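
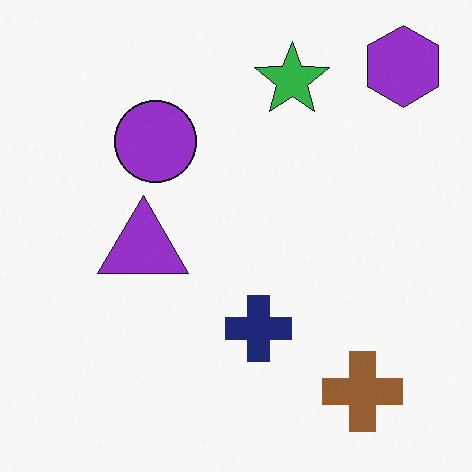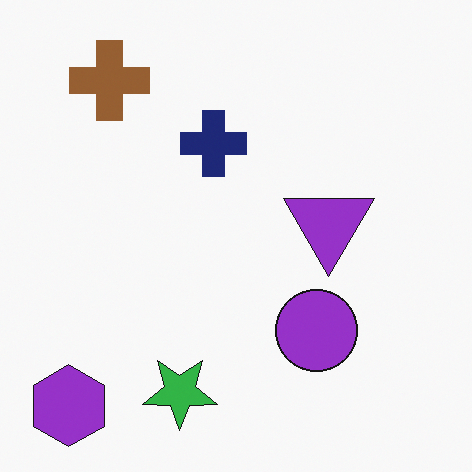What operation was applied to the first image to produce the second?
The image was rotated 180°.

The purple hexagon sits in the top-right of the first image and the bottom-left of the second — consistent with a whole-image 180° rotation.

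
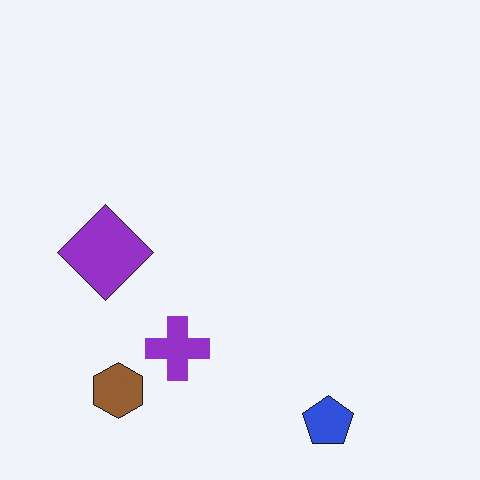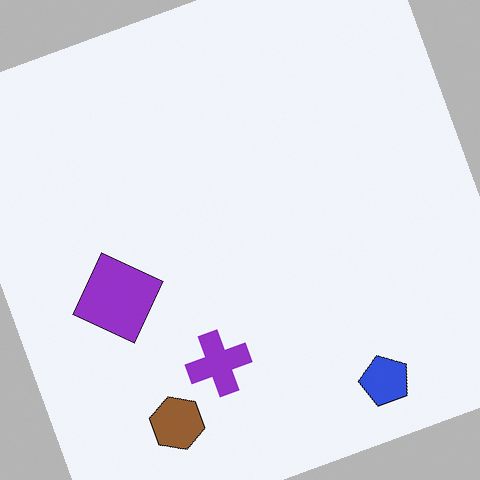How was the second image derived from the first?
Rotated counter-clockwise by a clearly visible amount.

Every shape is tilted by the same angle and the image corners show triangular fill wedges — a whole-image rotation by a non-right angle.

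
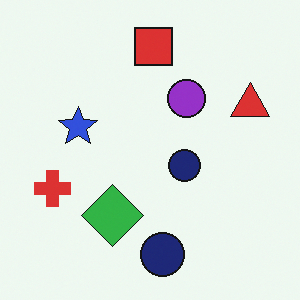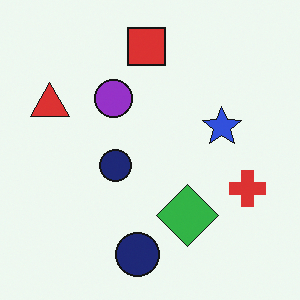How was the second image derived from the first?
The second image is the first flipped horizontally (left ↔ right).

The red triangle is in the right of the first image and the left of the second — shapes on opposite sides of the vertical midline have swapped in a mirror flip.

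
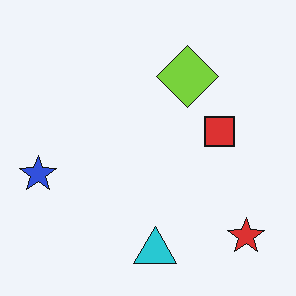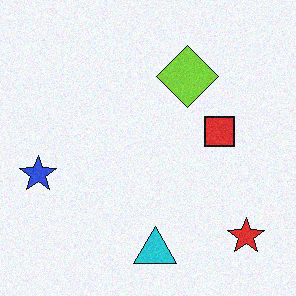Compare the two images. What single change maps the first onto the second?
The transformation is: degraded with subtle gaussian noise.

Random speckle covers the whole image, including the flat background.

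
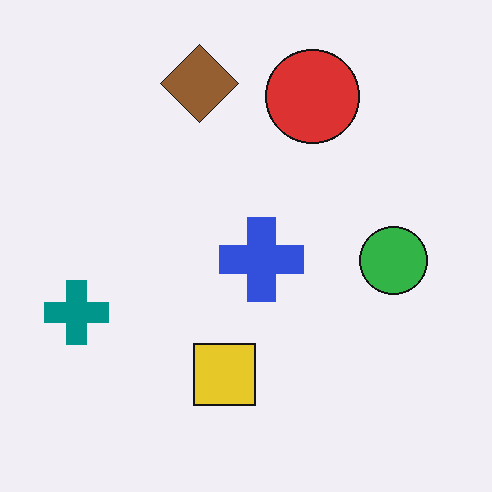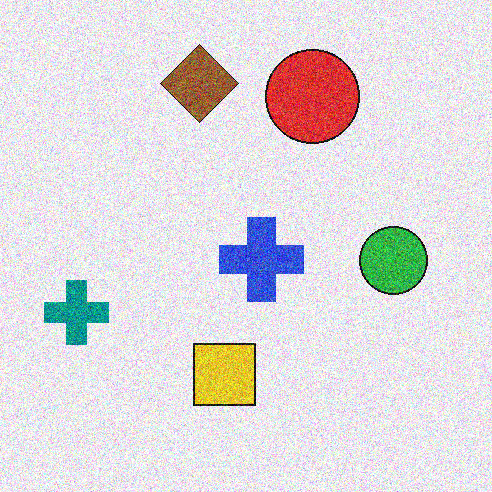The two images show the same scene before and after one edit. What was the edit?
It was degraded with heavy additive noise.

Random speckle covers the whole image, including the flat background.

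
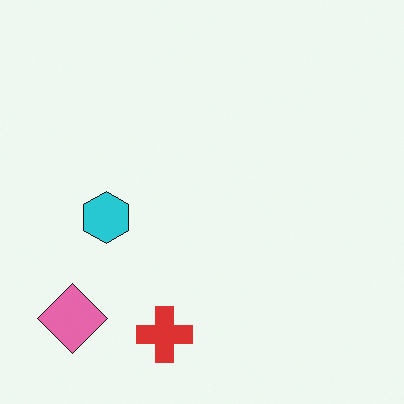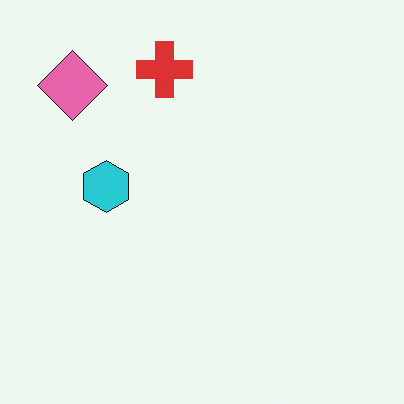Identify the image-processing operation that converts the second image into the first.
It was flipped vertically (top ↔ bottom).

The red cross is in the top of the second image and the bottom of the first — shapes on opposite sides of the horizontal midline have swapped in a mirror flip.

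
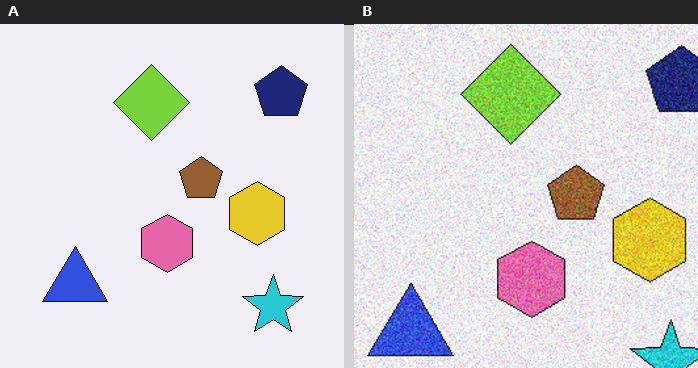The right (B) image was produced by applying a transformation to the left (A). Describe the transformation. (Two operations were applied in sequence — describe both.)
The right (B) image is the left (A) degraded with moderate additive noise, then cropped slightly and scaled back up.

Random speckle covers the whole image, including the flat background. The visible shapes are larger and the field of view is narrower; shapes near the original edges may be partly or wholly outside the frame — a crop-and-rescale.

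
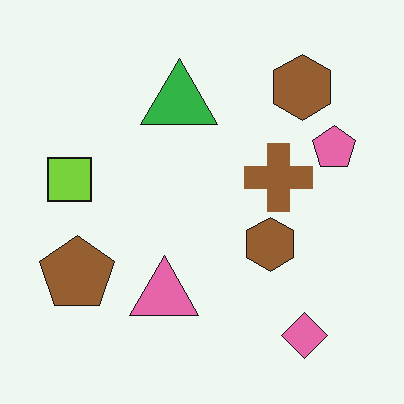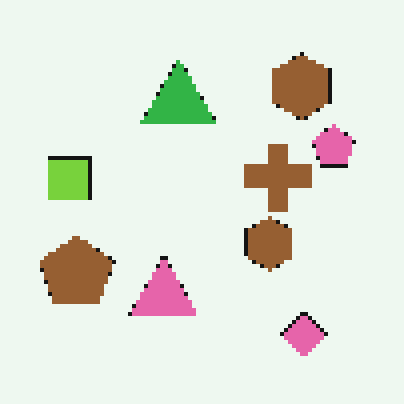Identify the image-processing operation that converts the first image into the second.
Lightly pixelated (a mild mosaic effect).

Shapes are reduced to large square blocks; fine edges and outlines are lost — a downscale-then-upscale (mosaic) effect.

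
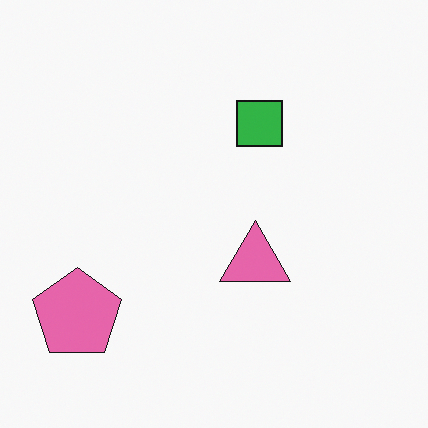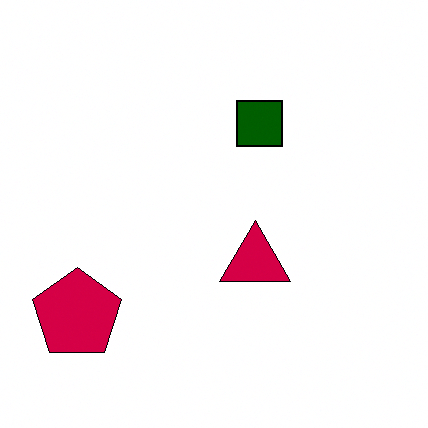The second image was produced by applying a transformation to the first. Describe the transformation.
This is the original image given much higher contrast.

Tones are pushed away from mid-grey across the whole image — a global contrast change.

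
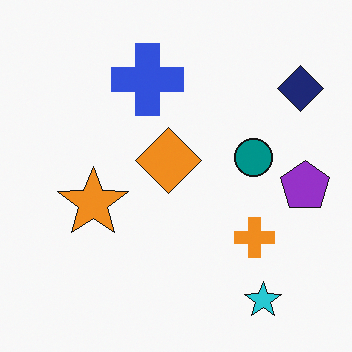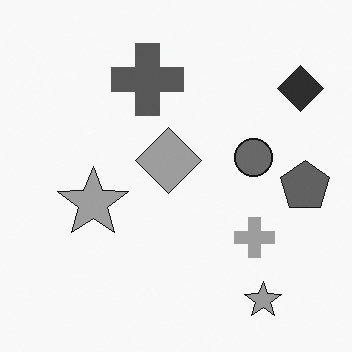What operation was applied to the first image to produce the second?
The second image is the first converted to grayscale.

All color is removed — every shape is now a shade of grey.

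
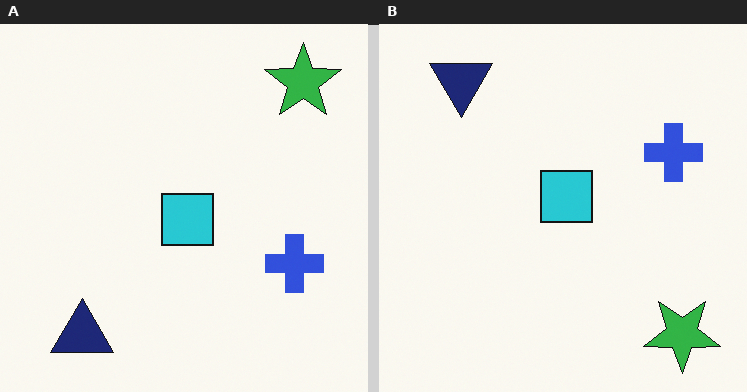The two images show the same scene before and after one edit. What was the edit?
The image was flipped vertically (top ↔ bottom).

The navy triangle is in the bottom-left of the left (A) image and the top-left of the right (B) — shapes on opposite sides of the horizontal midline have swapped in a mirror flip.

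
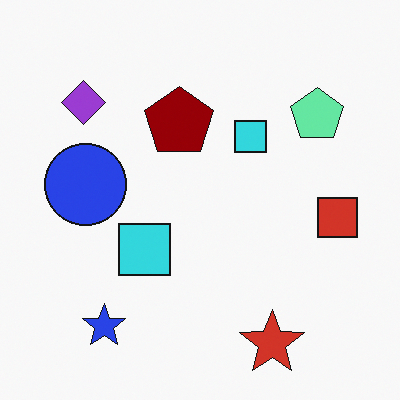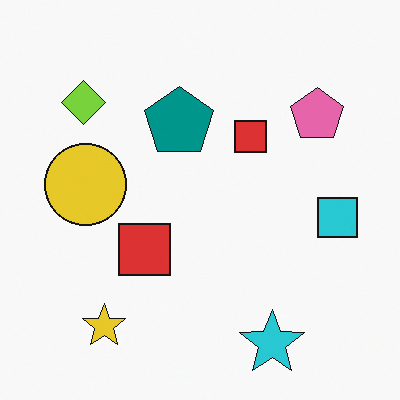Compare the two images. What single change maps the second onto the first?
It was hue-shifted through roughly half the color wheel.

Every shape's color has rotated by the same amount around the hue wheel — a uniform hue shift.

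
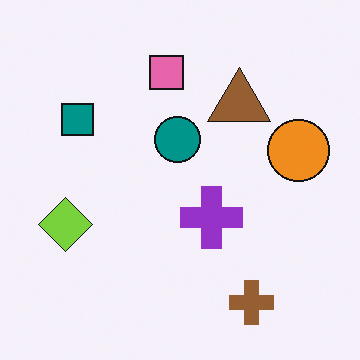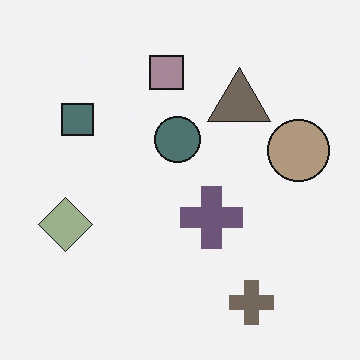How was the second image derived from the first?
It was heavily desaturated.

All colors are more muted and greyish — a global saturation change.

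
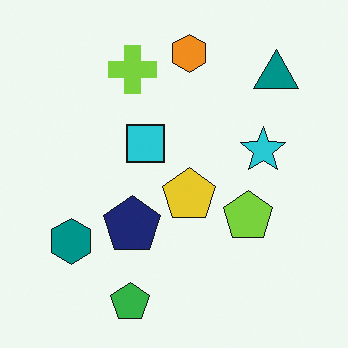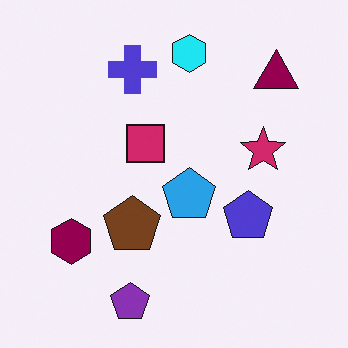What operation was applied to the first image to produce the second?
Hue-shifted noticeably.

Every shape's color has rotated by the same amount around the hue wheel — a uniform hue shift.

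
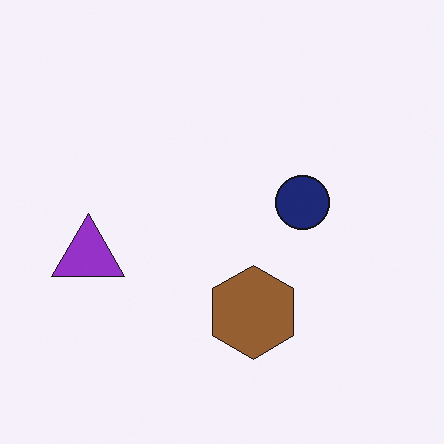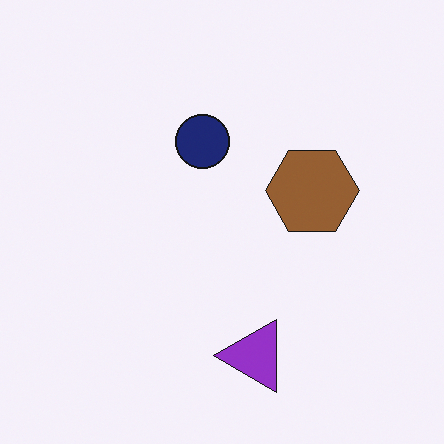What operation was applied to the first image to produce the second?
Rotated 90° counter-clockwise.

The purple triangle sits in the left of the first image and the bottom of the second — consistent with a whole-image 90° counter-clockwise rotation.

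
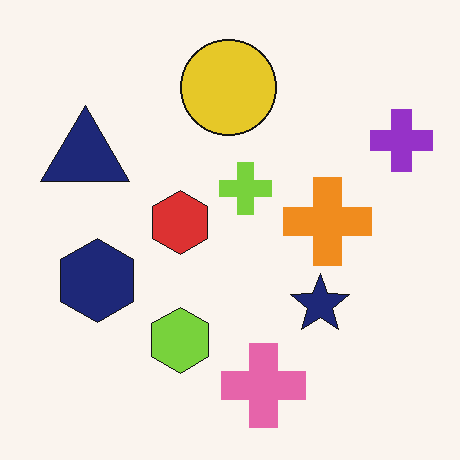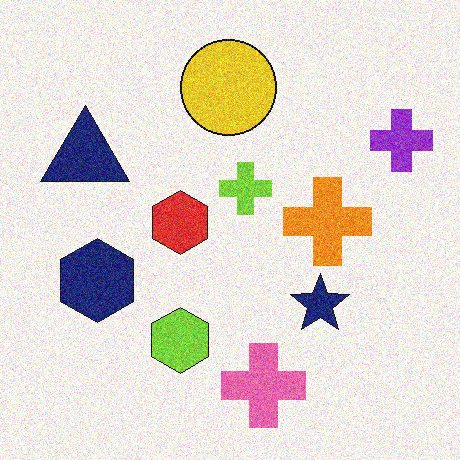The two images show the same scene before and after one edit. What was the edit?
It was degraded with moderate additive noise.

Random speckle covers the whole image, including the flat background.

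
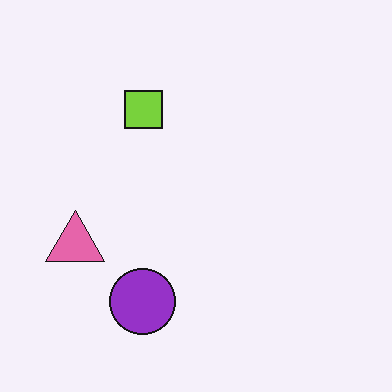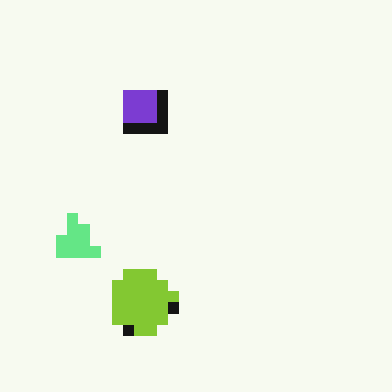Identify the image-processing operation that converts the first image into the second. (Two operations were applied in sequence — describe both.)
The second image is the first heavily pixelated into large blocks, then hue-shifted by a large amount.

Shapes are reduced to large square blocks; fine edges and outlines are lost — a downscale-then-upscale (mosaic) effect. Every shape's color has rotated by the same amount around the hue wheel — a uniform hue shift.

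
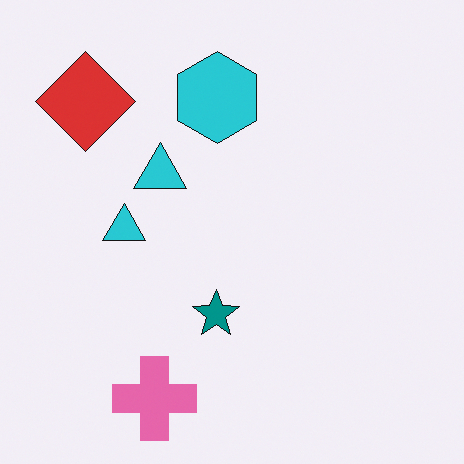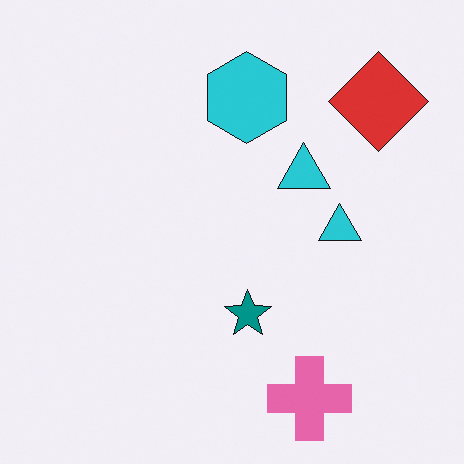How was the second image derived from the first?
Flipped horizontally (left ↔ right).

The red diamond is in the top-left of the first image and the top-right of the second — shapes on opposite sides of the vertical midline have swapped in a mirror flip.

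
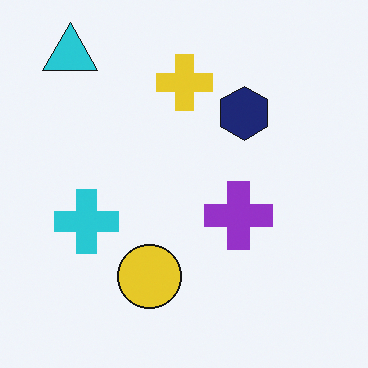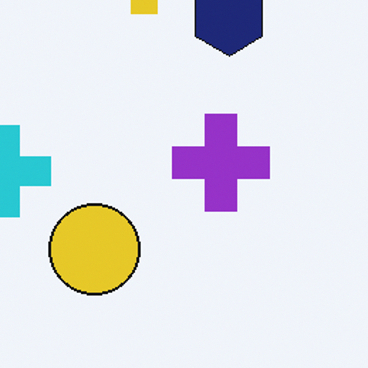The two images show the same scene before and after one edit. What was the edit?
The transformation is: cropped slightly and scaled back up.

The visible shapes are larger and the field of view is narrower; shapes near the original edges may be partly or wholly outside the frame — a crop-and-rescale.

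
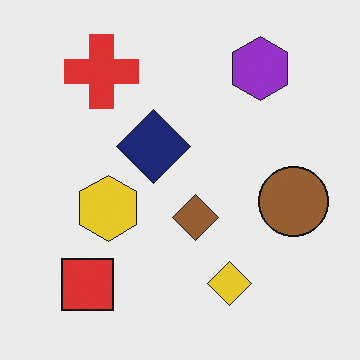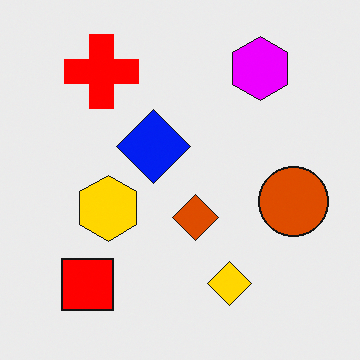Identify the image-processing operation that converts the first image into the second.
It was made much more vivid (saturation change).

All colors are more vivid — a global saturation change.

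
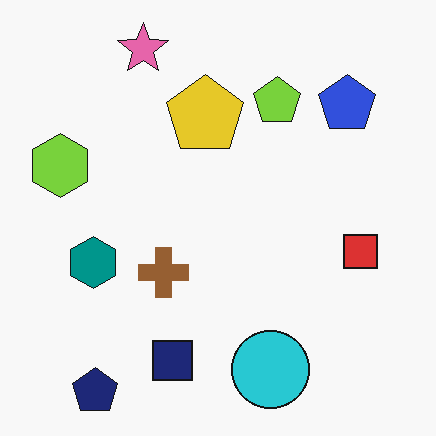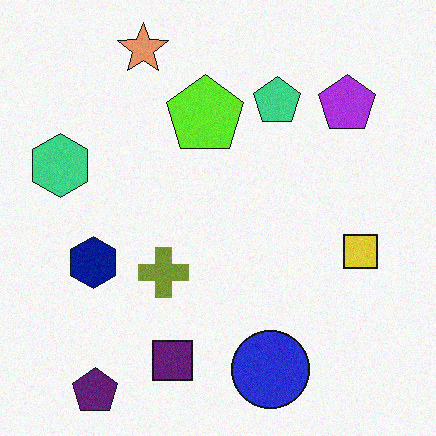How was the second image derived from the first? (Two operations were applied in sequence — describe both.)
The image was hue-shifted by a small amount, then degraded with a light layer of grain.

Every shape's color has rotated by the same amount around the hue wheel — a uniform hue shift. Random speckle covers the whole image, including the flat background.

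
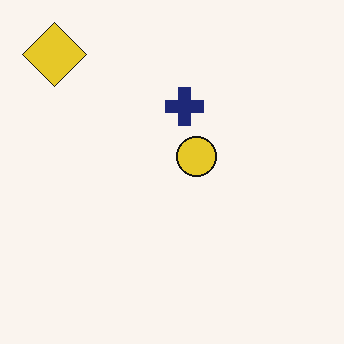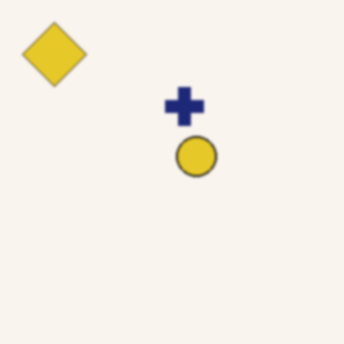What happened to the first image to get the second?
Slightly softened.

Shape edges and outlines are uniformly softened across the whole image.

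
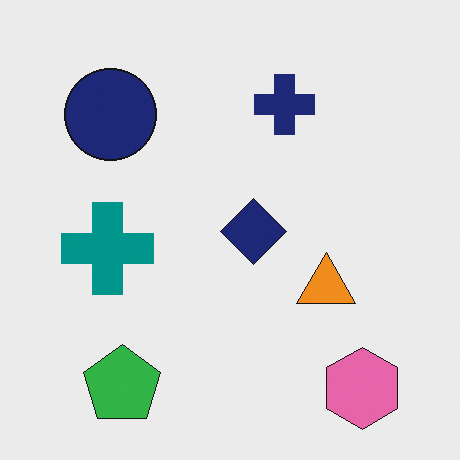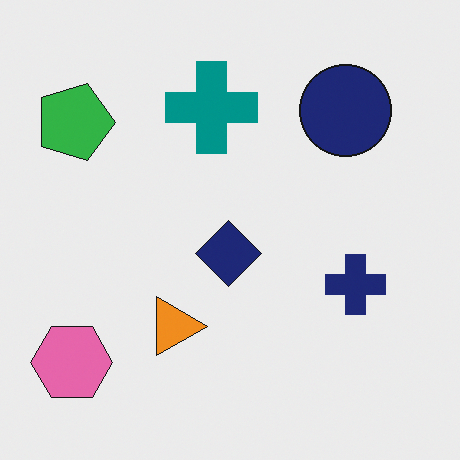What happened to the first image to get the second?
The second image is the first rotated 90° clockwise.

The pink hexagon sits in the bottom-right of the first image and the bottom-left of the second — consistent with a whole-image 90° clockwise rotation.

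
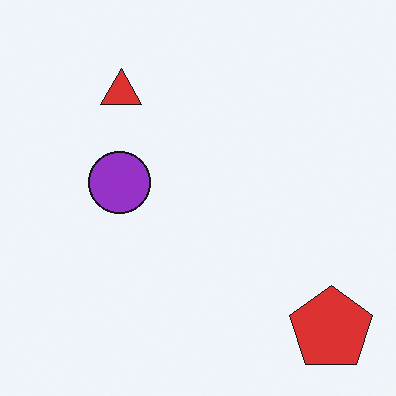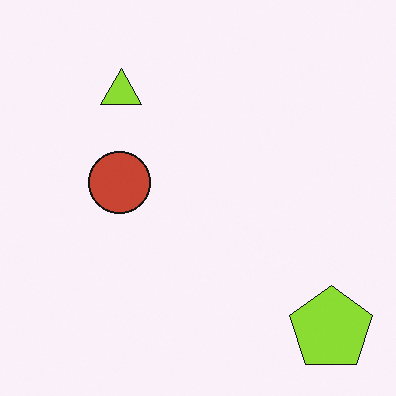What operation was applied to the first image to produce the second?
The second image is the first hue-shifted through roughly a third of the color wheel.

Every shape's color has rotated by the same amount around the hue wheel — a uniform hue shift.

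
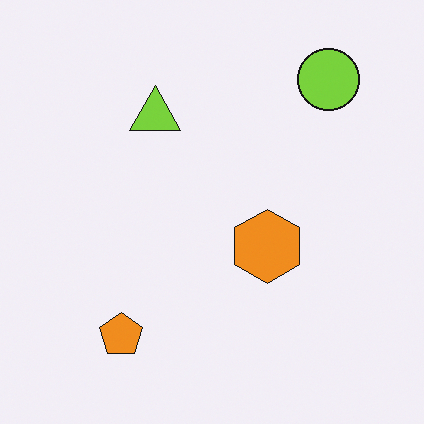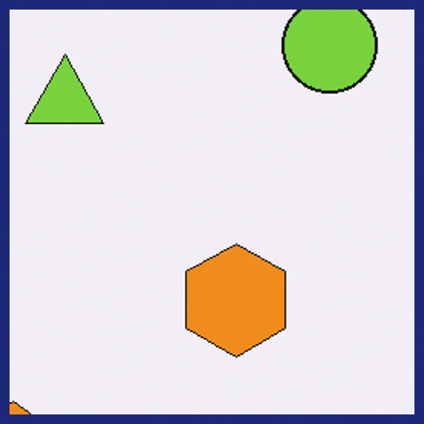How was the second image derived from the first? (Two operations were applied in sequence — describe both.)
Cropped slightly and scaled back up, then framed with a navy border.

The visible shapes are larger and the field of view is narrower; shapes near the original edges may be partly or wholly outside the frame — a crop-and-rescale. A solid navy frame runs around the edge of the second image, with the content slightly shrunk inside it.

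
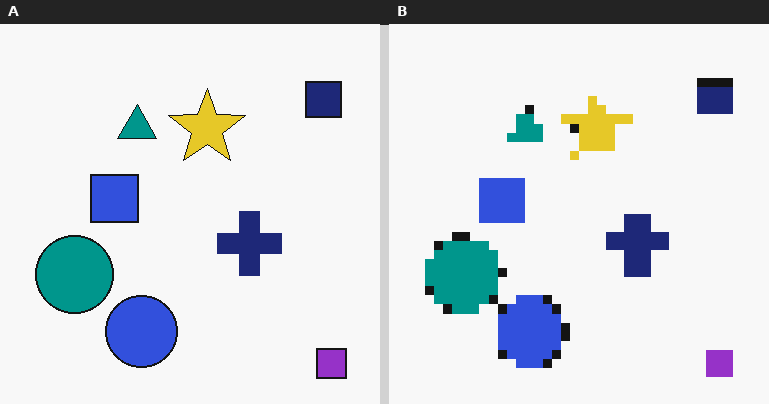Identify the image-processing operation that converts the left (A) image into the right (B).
It was coarsely pixelated.

Shapes are reduced to large square blocks; fine edges and outlines are lost — a downscale-then-upscale (mosaic) effect.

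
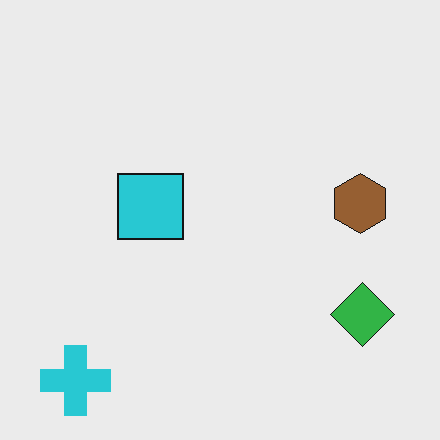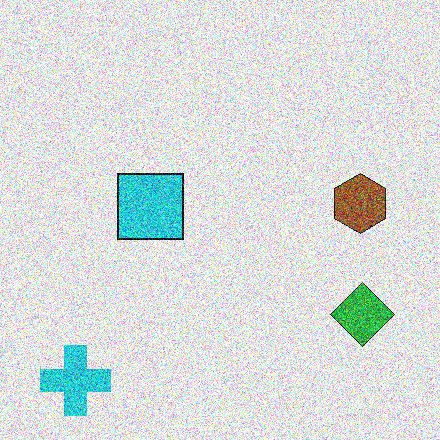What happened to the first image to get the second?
The transformation is: degraded with heavy additive noise.

Random speckle covers the whole image, including the flat background.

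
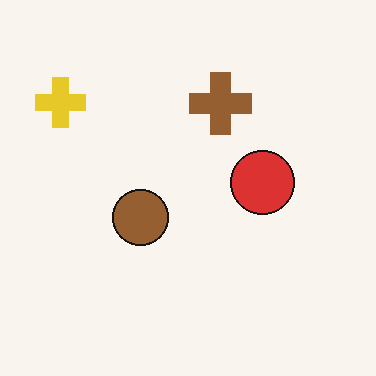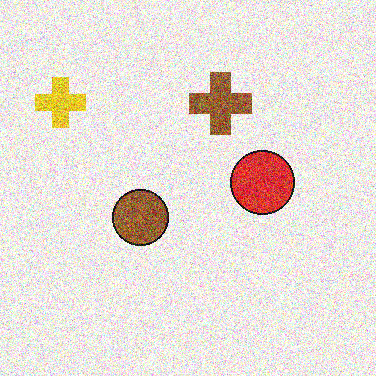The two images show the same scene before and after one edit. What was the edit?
It was degraded with strong gaussian noise.

Random speckle covers the whole image, including the flat background.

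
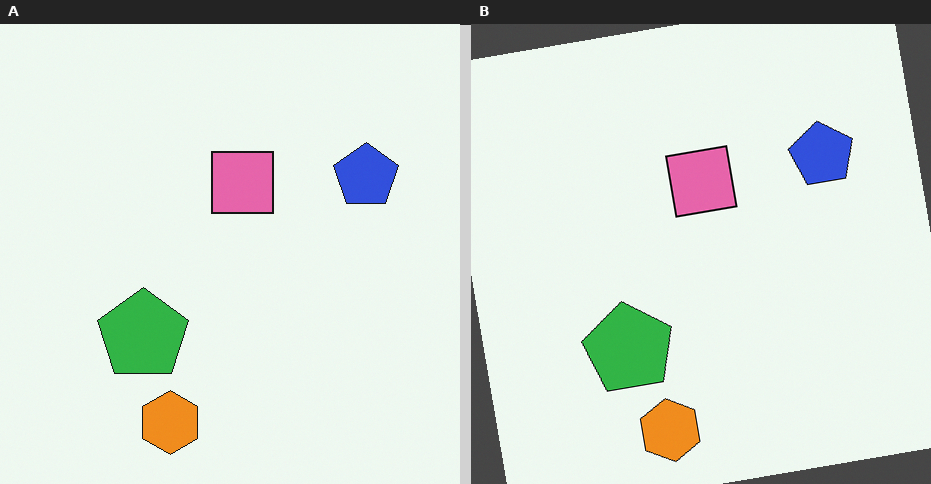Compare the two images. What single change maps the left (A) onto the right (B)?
The transformation is: rotated counter-clockwise by a few degrees.

Every shape is tilted by the same angle and the image corners show triangular fill wedges — a whole-image rotation by a non-right angle.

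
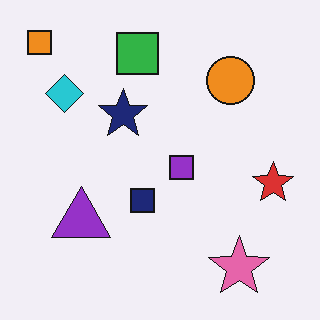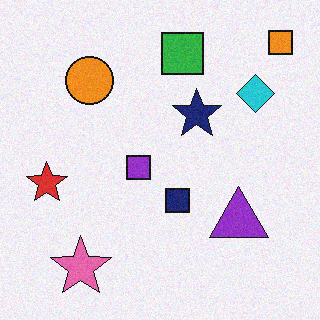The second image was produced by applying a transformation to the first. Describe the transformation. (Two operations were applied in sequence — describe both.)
The transformation is: flipped horizontally (left ↔ right), then degraded with subtle gaussian noise.

The orange square is in the top-left of the first image and the top-right of the second — shapes on opposite sides of the vertical midline have swapped in a mirror flip. Random speckle covers the whole image, including the flat background.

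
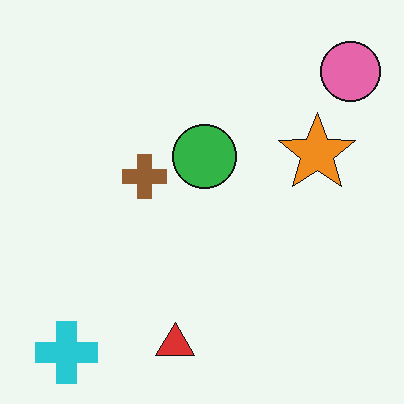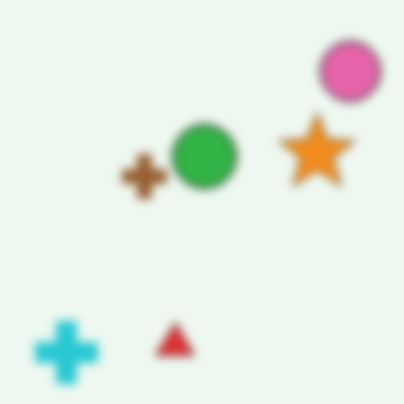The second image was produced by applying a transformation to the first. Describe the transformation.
This is the original image noticeably gaussian-blurred.

Shape edges and outlines are uniformly softened across the whole image.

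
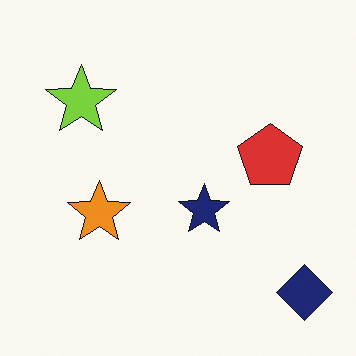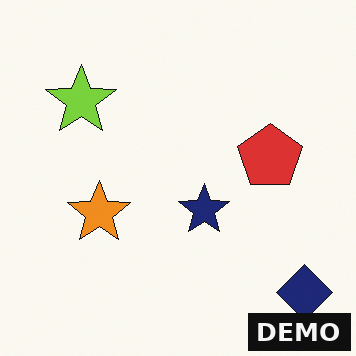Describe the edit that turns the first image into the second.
The image was watermarked with the text "DEMO" in the lower-right corner.

A dark label reading "DEMO" appears in the lower-right corner.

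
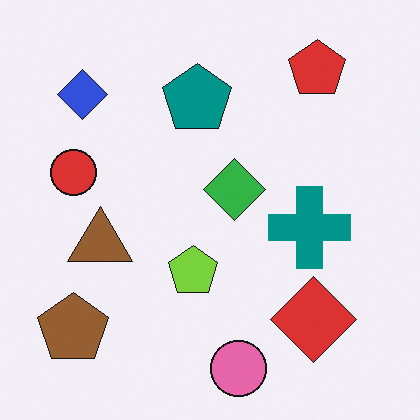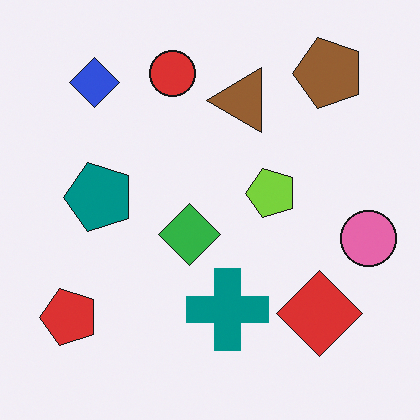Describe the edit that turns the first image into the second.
The transformation is: transposed (reflected across the top-left ↔ bottom-right diagonal).

Shapes have swapped their row and column positions — what was in the top-right is now in the bottom-left — a diagonal reflection.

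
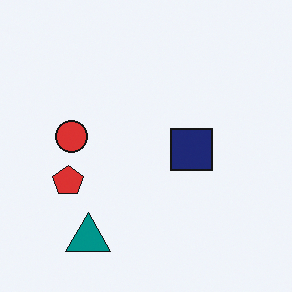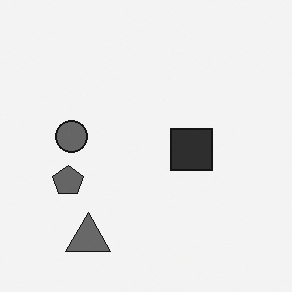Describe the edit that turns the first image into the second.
This is the original image converted to grayscale.

All color is removed — every shape is now a shade of grey.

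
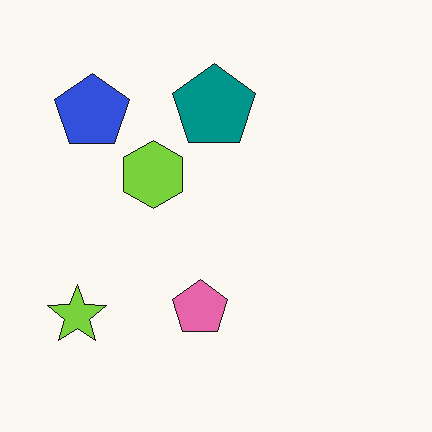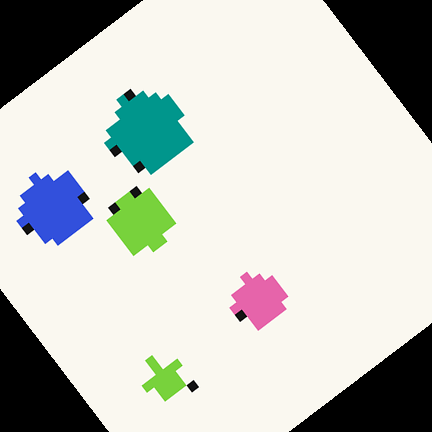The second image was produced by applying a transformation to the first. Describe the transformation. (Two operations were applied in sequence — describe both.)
The transformation is: coarsely pixelated, then rotated counter-clockwise by a large amount — several tens of degrees.

Shapes are reduced to large square blocks; fine edges and outlines are lost — a downscale-then-upscale (mosaic) effect. Every shape is tilted by the same angle and the image corners show triangular fill wedges — a whole-image rotation by a non-right angle.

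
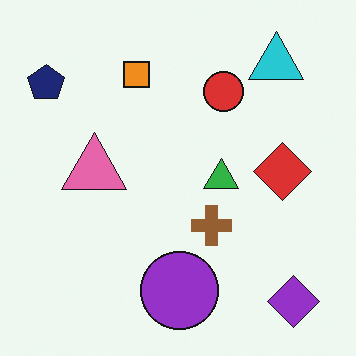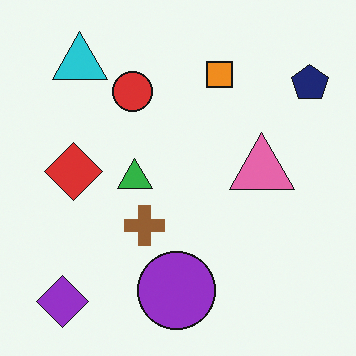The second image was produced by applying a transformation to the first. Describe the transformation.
The transformation is: flipped horizontally (left ↔ right).

The navy pentagon is in the top-left of the first image and the top-right of the second — shapes on opposite sides of the vertical midline have swapped in a mirror flip.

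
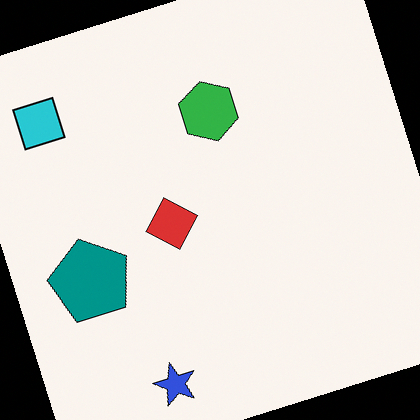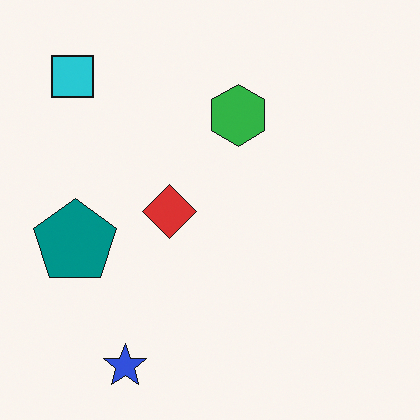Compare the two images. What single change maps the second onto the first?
The first image is the second rotated counter-clockwise by a clearly visible amount.

Every shape is tilted by the same angle and the image corners show triangular fill wedges — a whole-image rotation by a non-right angle.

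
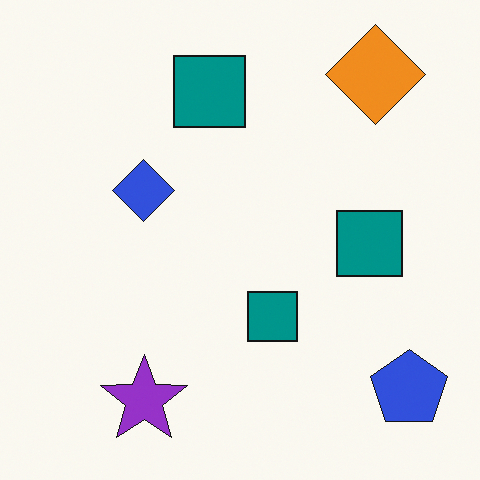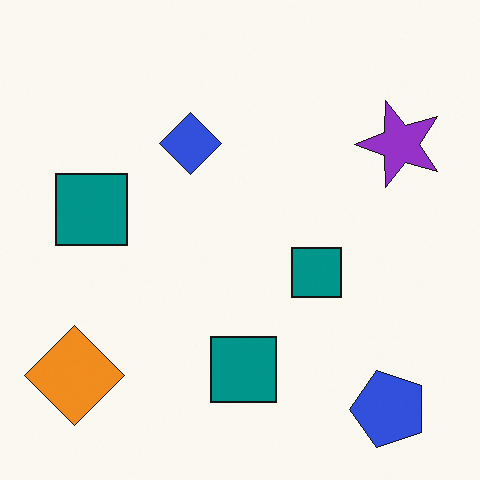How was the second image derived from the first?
Transposed (reflected across the top-left ↔ bottom-right diagonal).

Shapes have swapped their row and column positions — what was in the top-right is now in the bottom-left — a diagonal reflection.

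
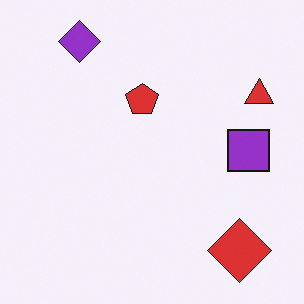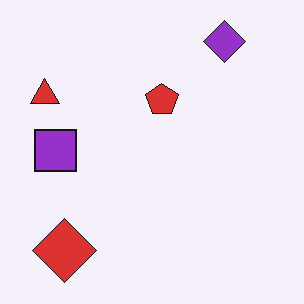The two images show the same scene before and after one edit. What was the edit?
The transformation is: flipped horizontally (left ↔ right).

The red triangle is in the top-right of the first image and the top-left of the second — shapes on opposite sides of the vertical midline have swapped in a mirror flip.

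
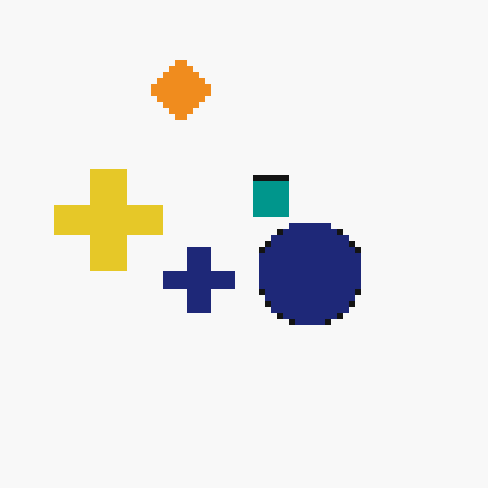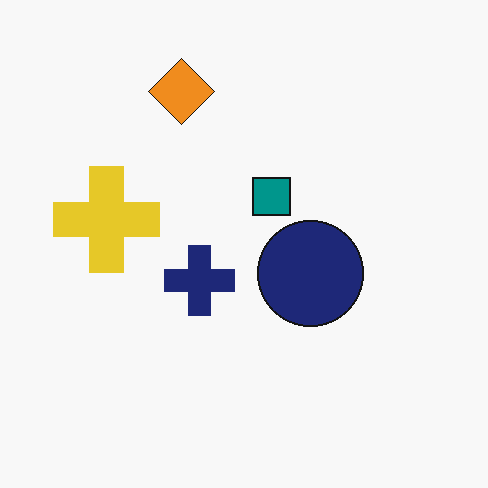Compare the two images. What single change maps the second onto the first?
This is the original image pixelated into visible square blocks.

Shapes are reduced to large square blocks; fine edges and outlines are lost — a downscale-then-upscale (mosaic) effect.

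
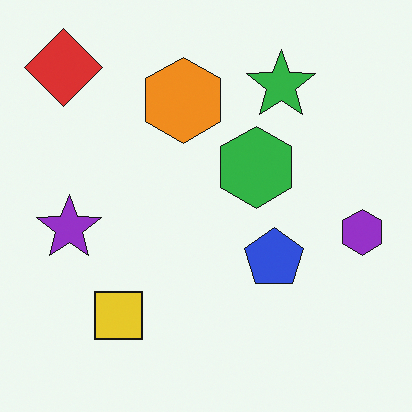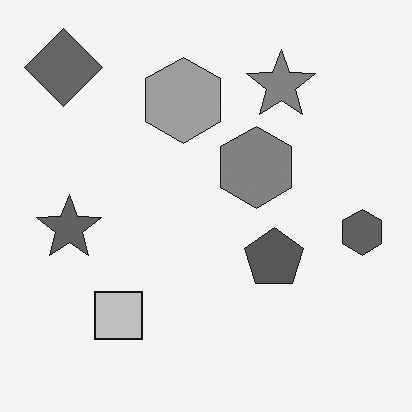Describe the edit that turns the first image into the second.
Converted to grayscale.

All color is removed — every shape is now a shade of grey.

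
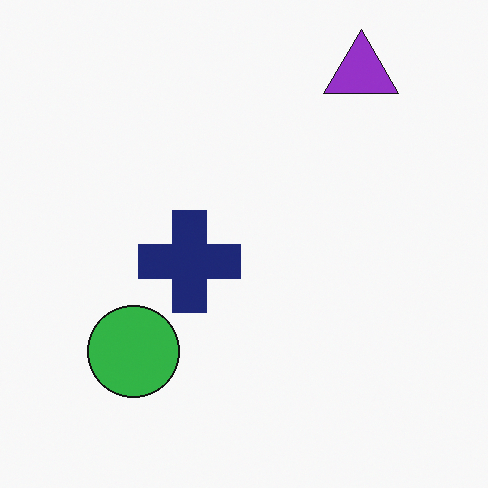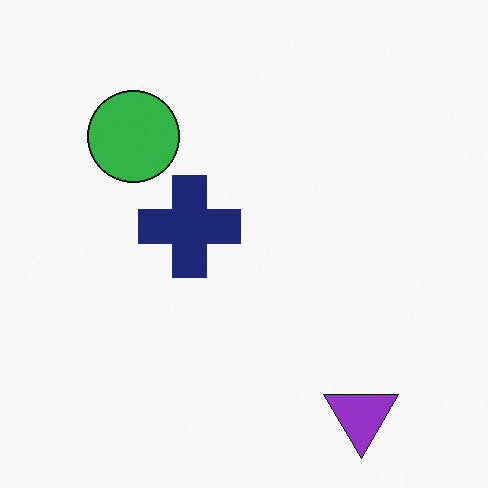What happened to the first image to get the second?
It was flipped vertically (top ↔ bottom).

The purple triangle is in the top-right of the first image and the bottom-right of the second — shapes on opposite sides of the horizontal midline have swapped in a mirror flip.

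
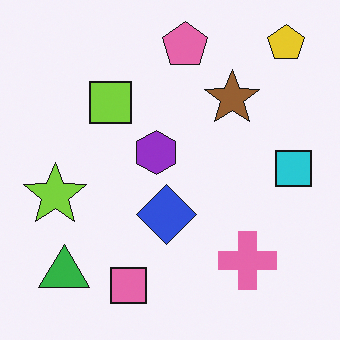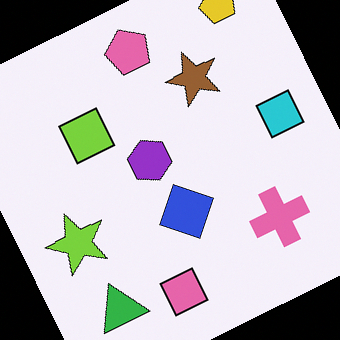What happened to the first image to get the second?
Rotated counter-clockwise by a clearly visible amount.

Every shape is tilted by the same angle and the image corners show triangular fill wedges — a whole-image rotation by a non-right angle.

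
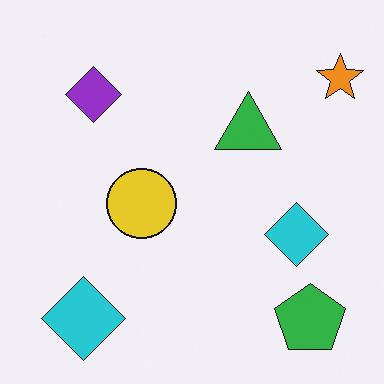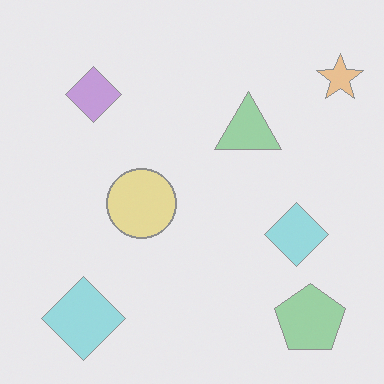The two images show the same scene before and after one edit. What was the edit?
It was given much lower contrast.

Tones are pushed toward mid-grey across the whole image — a global contrast change.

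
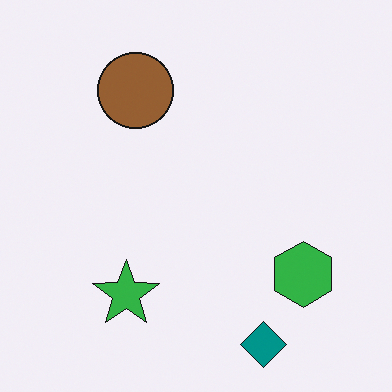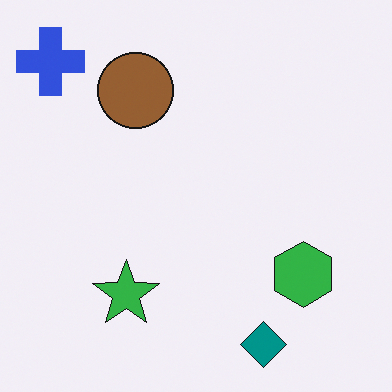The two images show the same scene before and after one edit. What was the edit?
The second image is the first overlaid with an additional blue cross.

A blue cross appears in the second image that is absent from the first.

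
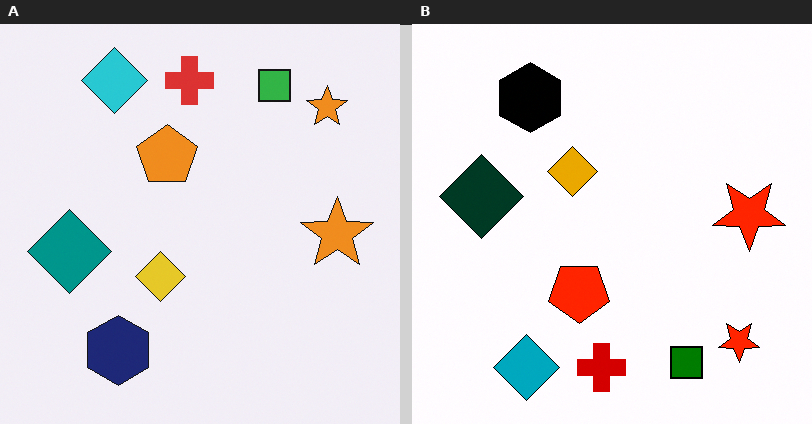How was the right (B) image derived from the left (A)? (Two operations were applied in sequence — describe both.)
Boosted in contrast, then flipped vertically (top ↔ bottom).

Tones are pushed away from mid-grey across the whole image — a global contrast change. The cyan diamond is in the top-left of the left (A) image and the bottom-left of the right (B) — shapes on opposite sides of the horizontal midline have swapped in a mirror flip.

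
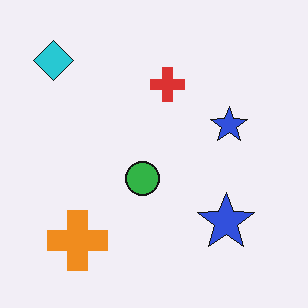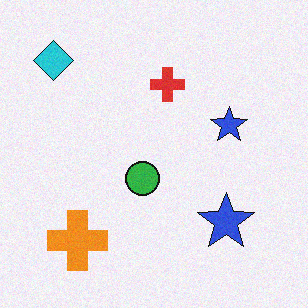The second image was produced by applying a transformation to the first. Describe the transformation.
The transformation is: degraded with a light layer of grain.

Random speckle covers the whole image, including the flat background.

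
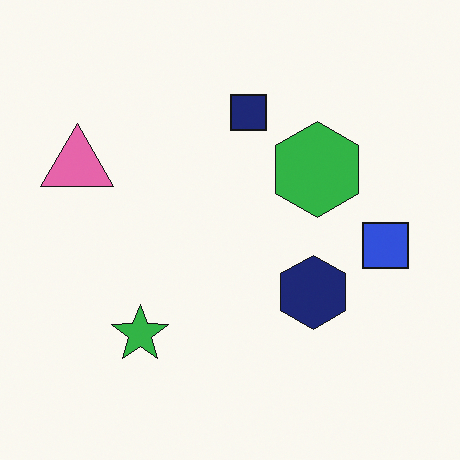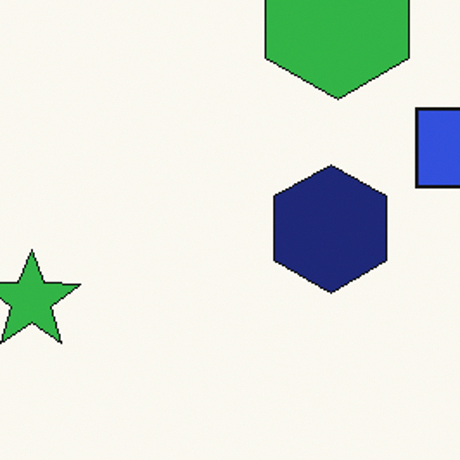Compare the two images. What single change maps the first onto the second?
The second image is the first cropped tightly and scaled back up.

The visible shapes are larger and the field of view is narrower; shapes near the original edges may be partly or wholly outside the frame — a crop-and-rescale.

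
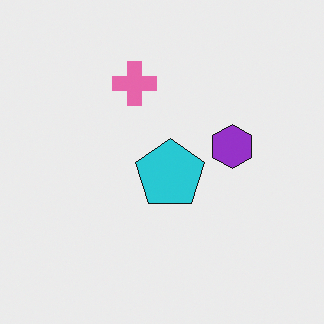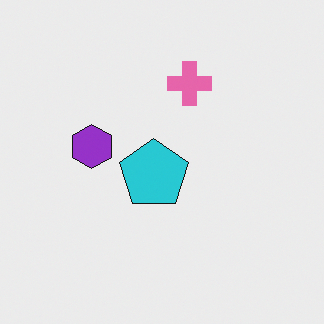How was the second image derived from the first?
The second image is the first flipped horizontally (left ↔ right).

The purple hexagon is in the right of the first image and the left of the second — shapes on opposite sides of the vertical midline have swapped in a mirror flip.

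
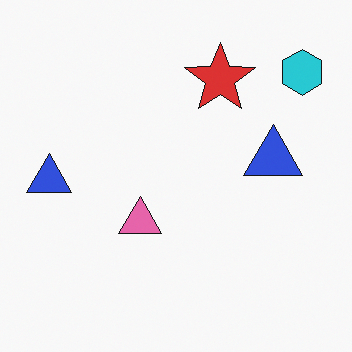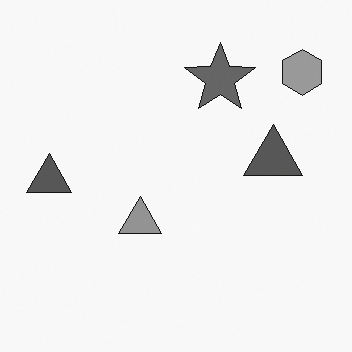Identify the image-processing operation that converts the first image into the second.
It was converted to grayscale.

All color is removed — every shape is now a shade of grey.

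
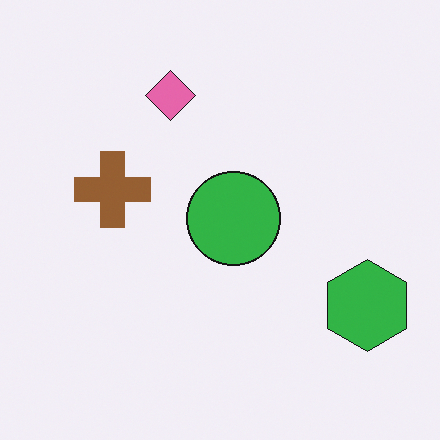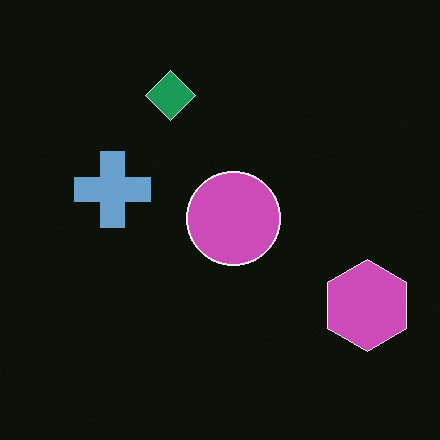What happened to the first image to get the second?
It was color-inverted (negative).

The light background has become dark and every shape's color is its complement — a photographic negative.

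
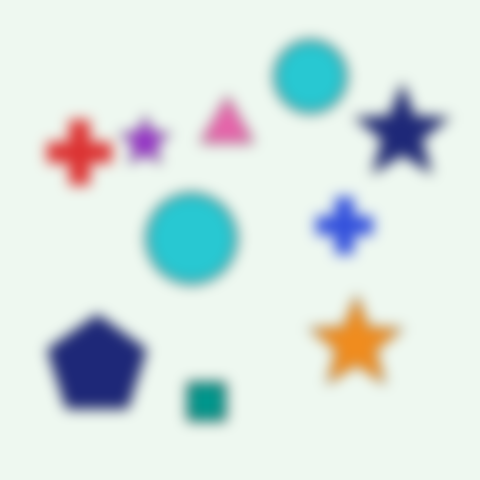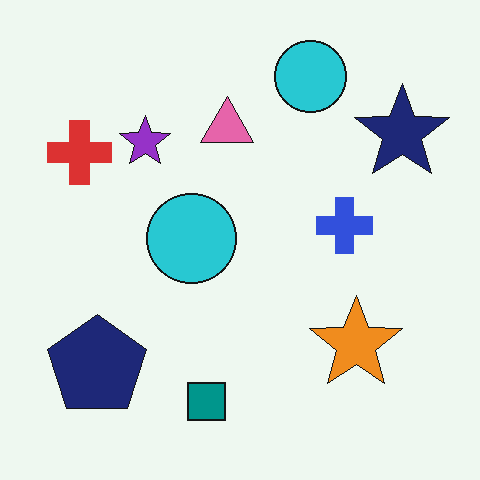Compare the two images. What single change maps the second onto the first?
It was heavily blurred.

Shape edges and outlines are uniformly softened across the whole image.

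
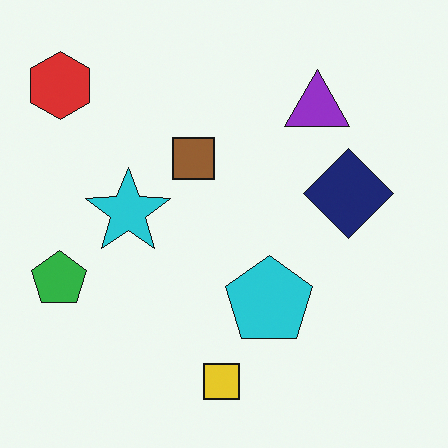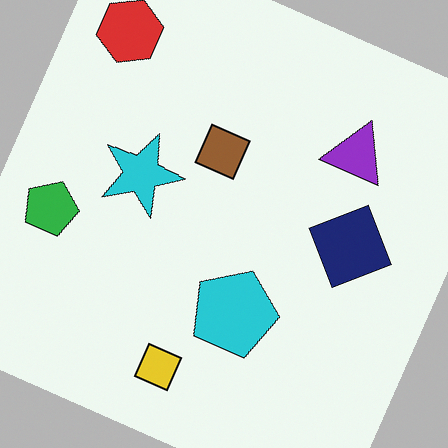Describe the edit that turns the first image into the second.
The transformation is: rotated clockwise by a moderate amount.

Every shape is tilted by the same angle and the image corners show triangular fill wedges — a whole-image rotation by a non-right angle.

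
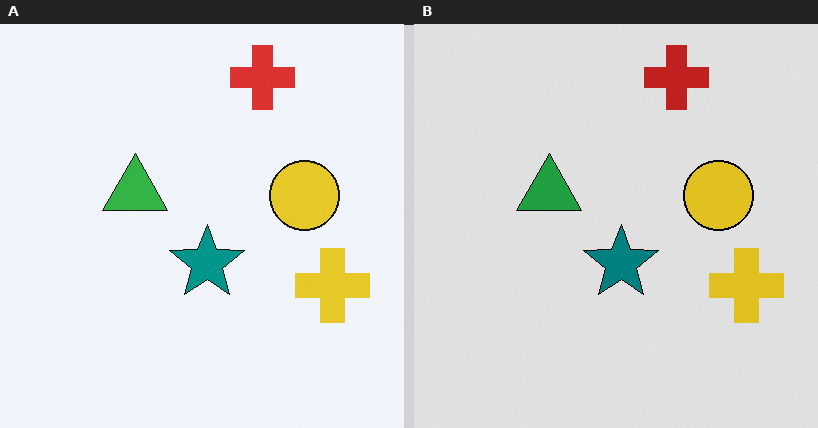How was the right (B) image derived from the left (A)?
It was moderately posterized.

Each flat color has snapped to a coarser quantized level — most visibly, the near-white background has dropped to a flat grey.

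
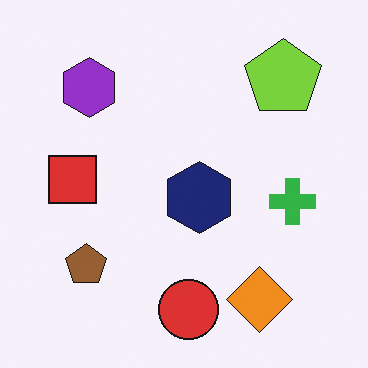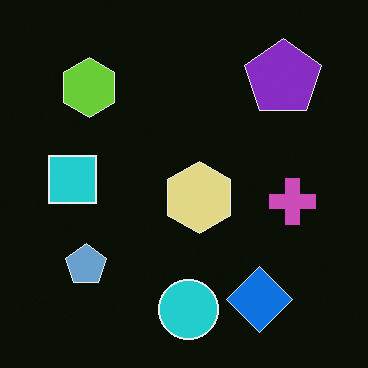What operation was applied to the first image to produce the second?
It was color-inverted (negative).

The light background has become dark and every shape's color is its complement — a photographic negative.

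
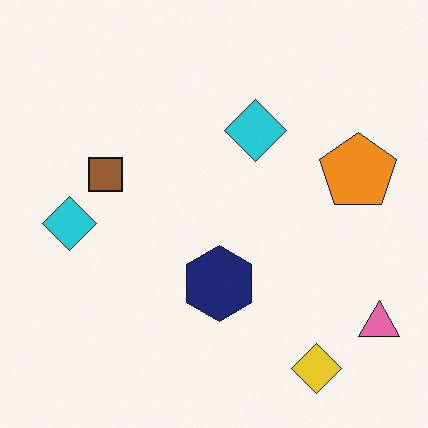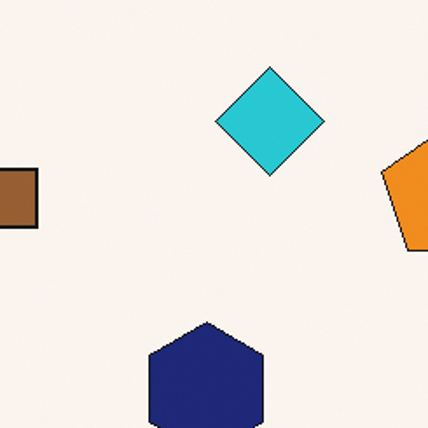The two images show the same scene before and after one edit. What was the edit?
The transformation is: cropped tightly and scaled back up.

The visible shapes are larger and the field of view is narrower; shapes near the original edges may be partly or wholly outside the frame — a crop-and-rescale.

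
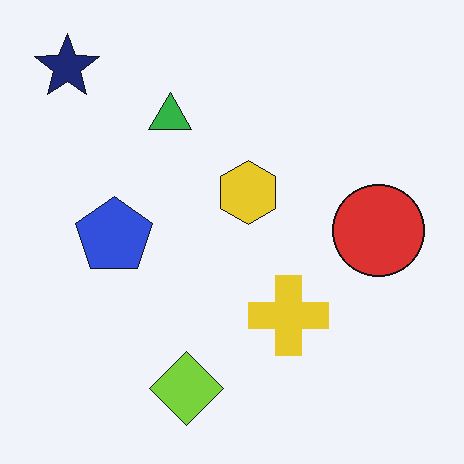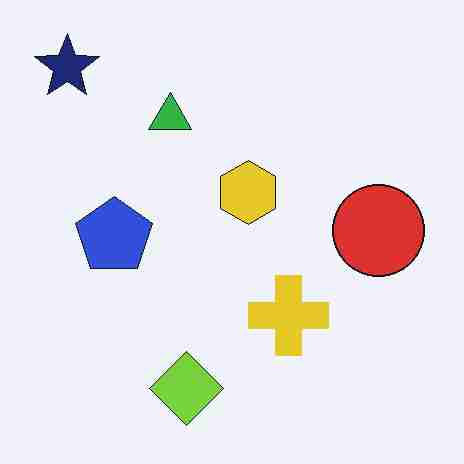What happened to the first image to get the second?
The second image is the first heavily JPEG-compressed with obvious blocking artifacts.

Blocky 8×8 compression artifacts appear around shape edges and the flat background shows ringing — characteristic JPEG degradation.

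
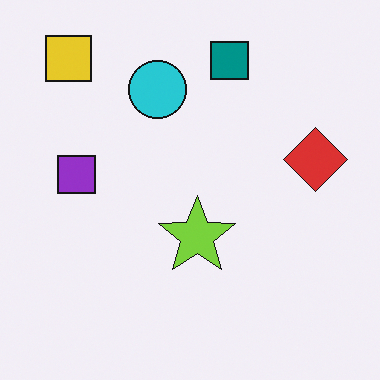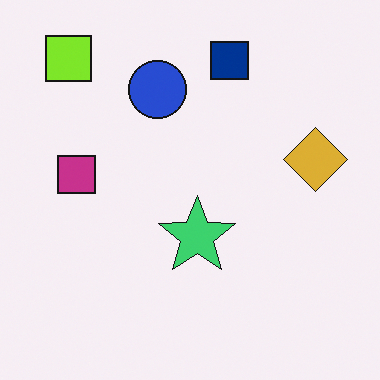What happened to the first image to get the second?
It was hue-shifted by a small amount.

Every shape's color has rotated by the same amount around the hue wheel — a uniform hue shift.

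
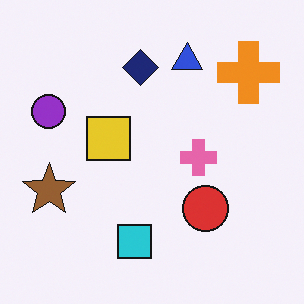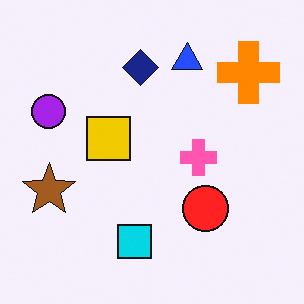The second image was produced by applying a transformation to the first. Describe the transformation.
Slightly oversaturated.

All colors are more vivid — a global saturation change.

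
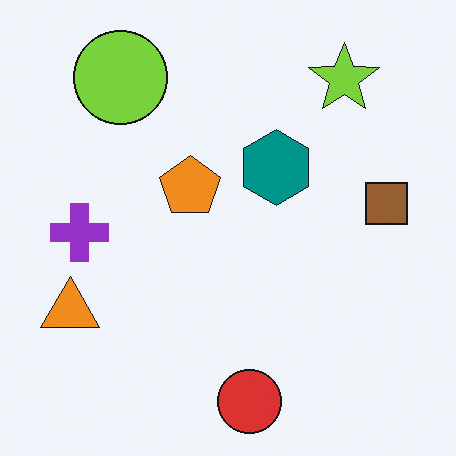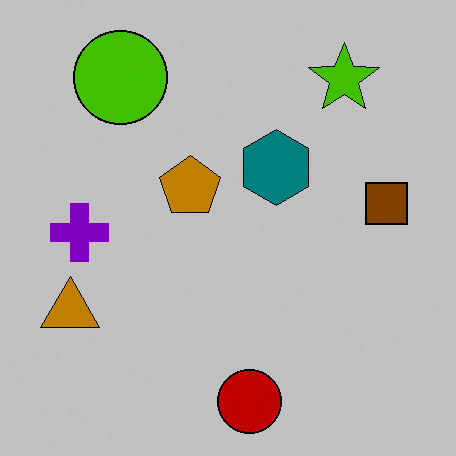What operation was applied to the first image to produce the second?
This is the original image heavily posterized to just a handful of flat colors.

Each flat color has snapped to a coarser quantized level — most visibly, the near-white background has dropped to a flat grey.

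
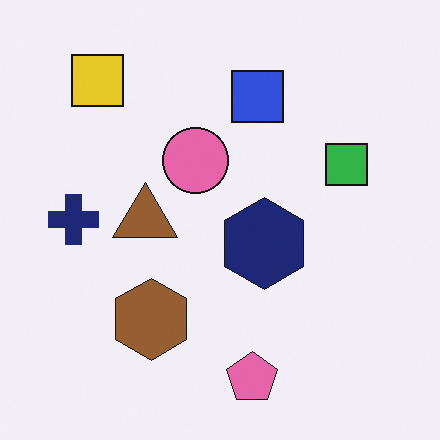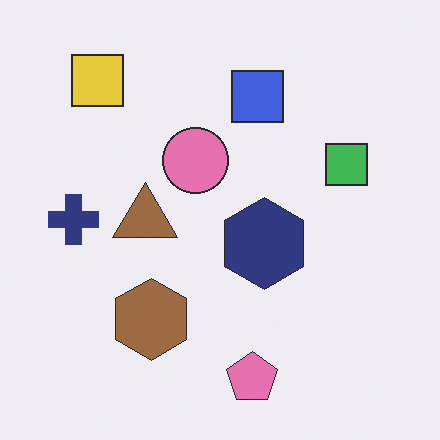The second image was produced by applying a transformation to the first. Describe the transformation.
The transformation is: given slightly reduced contrast.

Tones are pushed toward mid-grey across the whole image — a global contrast change.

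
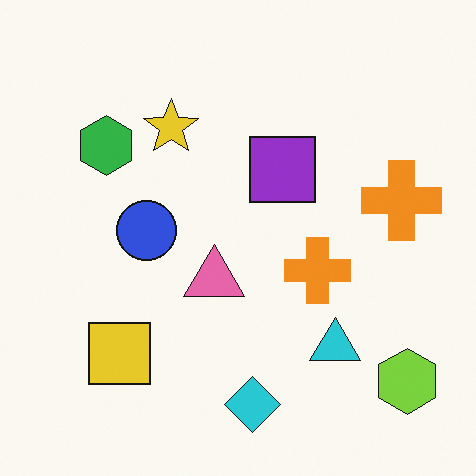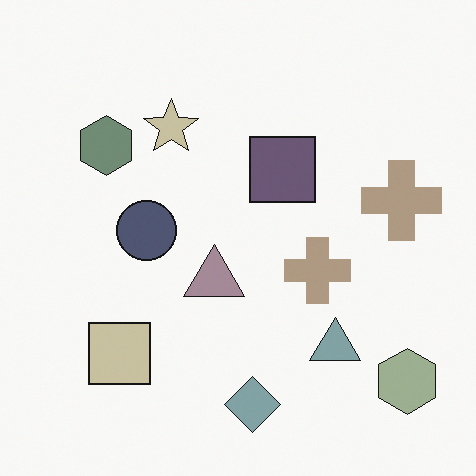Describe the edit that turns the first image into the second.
The transformation is: made much more muted (saturation change).

All colors are more muted and greyish — a global saturation change.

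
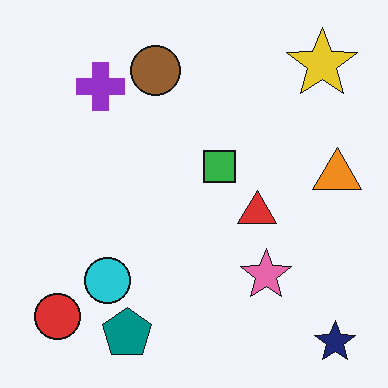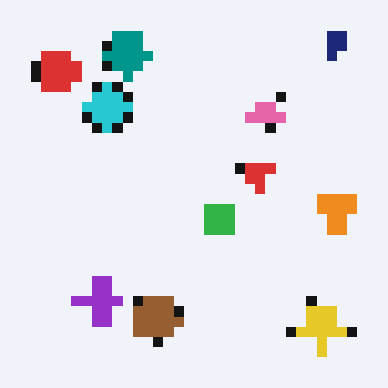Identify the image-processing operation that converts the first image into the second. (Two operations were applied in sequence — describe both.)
It was coarsely pixelated, then flipped vertically (top ↔ bottom).

Shapes are reduced to large square blocks; fine edges and outlines are lost — a downscale-then-upscale (mosaic) effect. The navy star is in the bottom-right of the first image and the top-right of the second — shapes on opposite sides of the horizontal midline have swapped in a mirror flip.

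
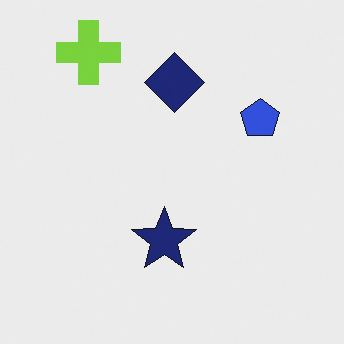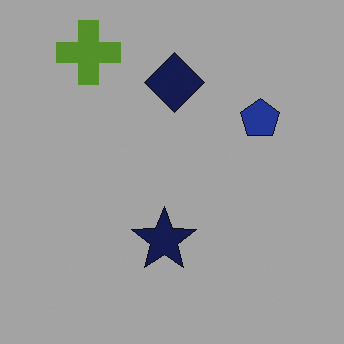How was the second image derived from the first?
It was darkened a lot.

Every pixel — background and shapes alike — is uniformly darkened.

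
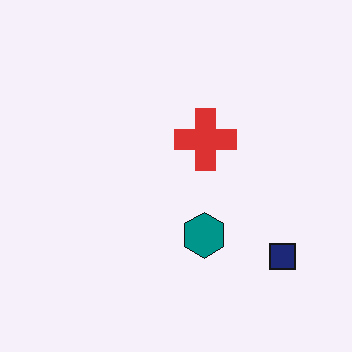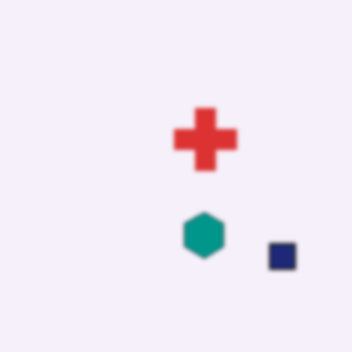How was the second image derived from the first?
The image was given a subtle gaussian blur.

Shape edges and outlines are uniformly softened across the whole image.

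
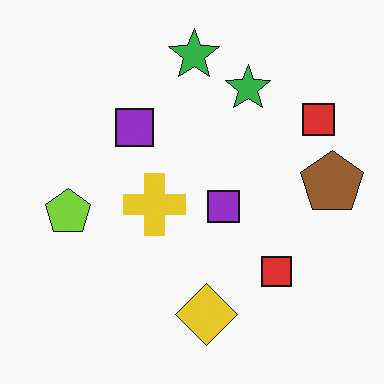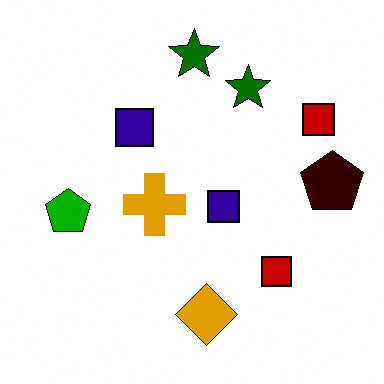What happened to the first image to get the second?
This is the original image boosted in contrast.

Tones are pushed away from mid-grey across the whole image — a global contrast change.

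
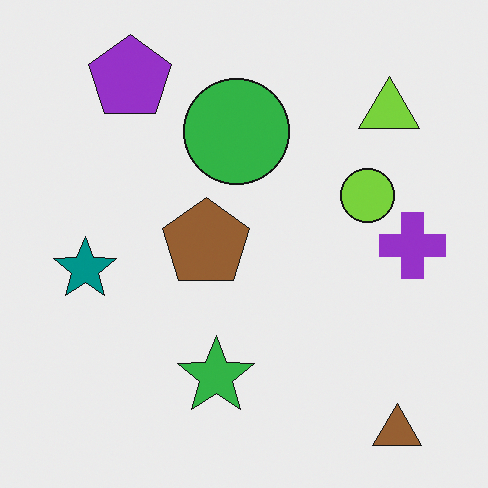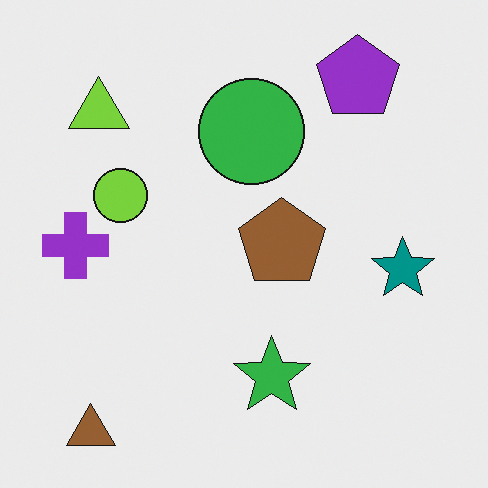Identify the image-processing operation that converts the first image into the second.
It was flipped horizontally (left ↔ right).

The purple cross is in the right of the first image and the left of the second — shapes on opposite sides of the vertical midline have swapped in a mirror flip.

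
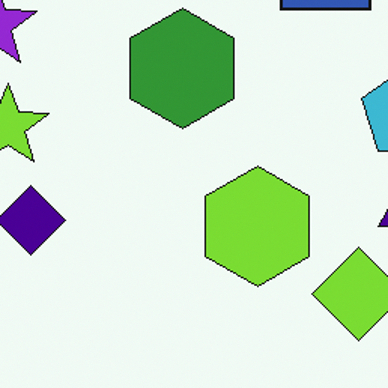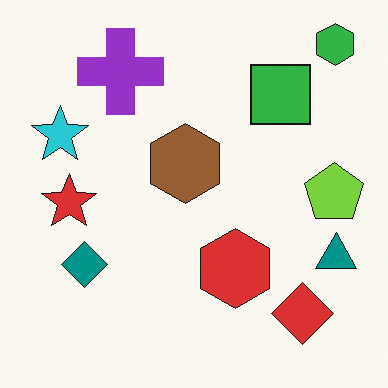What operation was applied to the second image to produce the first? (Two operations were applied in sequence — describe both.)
Hue-shifted through roughly a third of the color wheel, then cropped slightly and scaled back up.

Every shape's color has rotated by the same amount around the hue wheel — a uniform hue shift. The visible shapes are larger and the field of view is narrower; shapes near the original edges may be partly or wholly outside the frame — a crop-and-rescale.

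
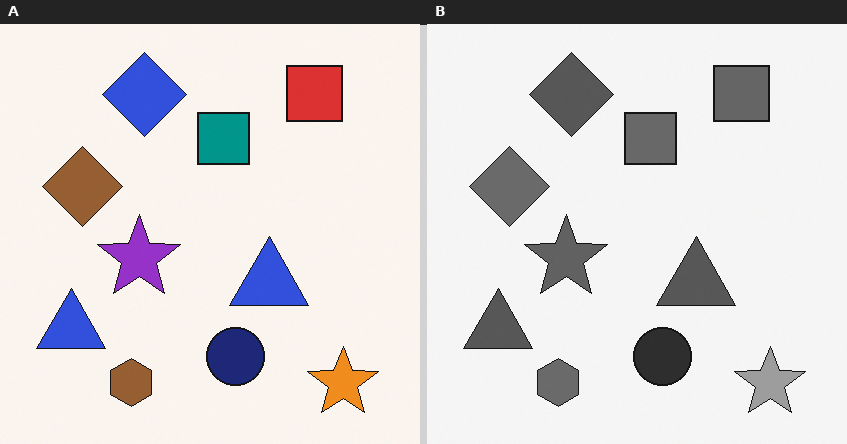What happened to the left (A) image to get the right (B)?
This is the original image converted to grayscale.

All color is removed — every shape is now a shade of grey.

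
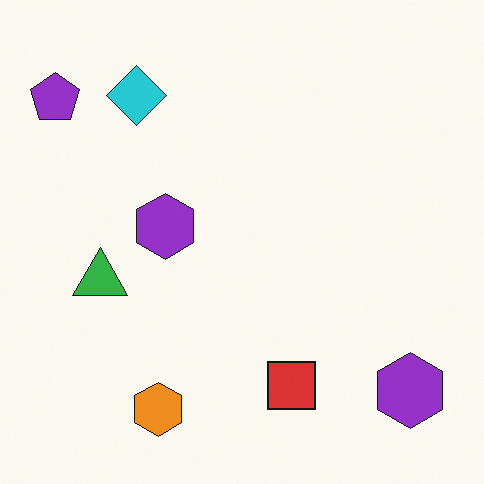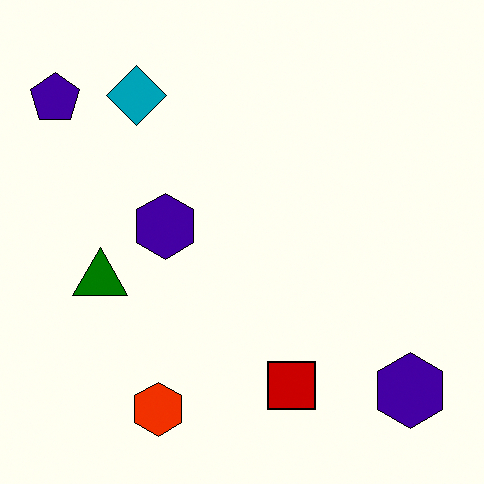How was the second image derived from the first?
Given much higher contrast.

Tones are pushed away from mid-grey across the whole image — a global contrast change.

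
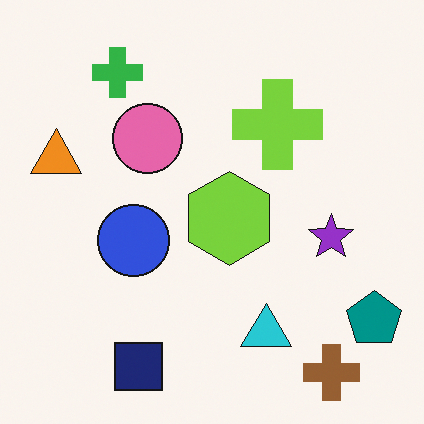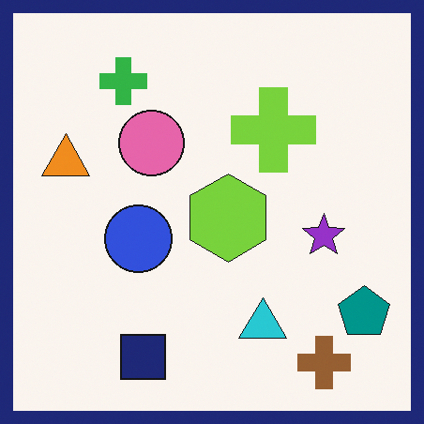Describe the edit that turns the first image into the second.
It was framed with a navy border.

A solid navy frame runs around the edge of the second image, with the content slightly shrunk inside it.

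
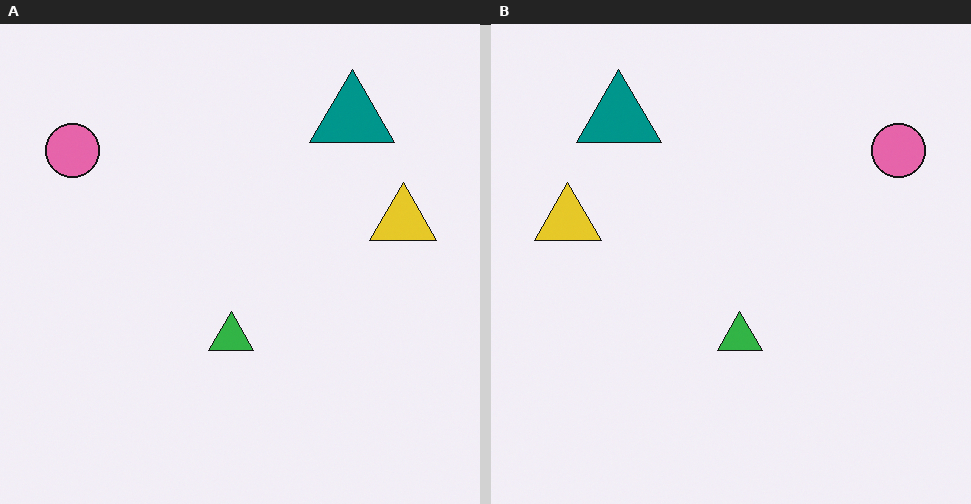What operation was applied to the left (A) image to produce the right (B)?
Flipped horizontally (left ↔ right).

The pink circle is in the top-left of the left (A) image and the top-right of the right (B) — shapes on opposite sides of the vertical midline have swapped in a mirror flip.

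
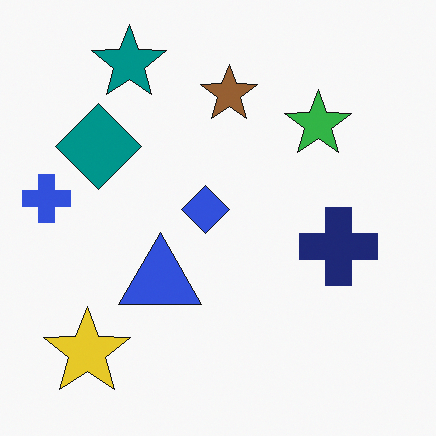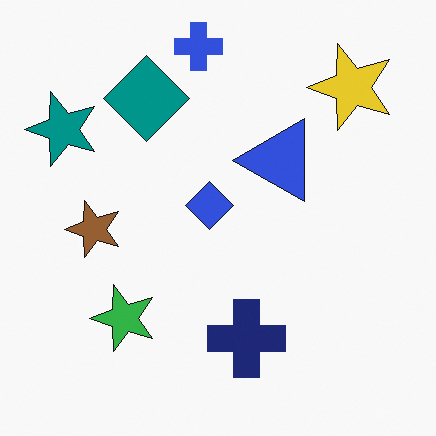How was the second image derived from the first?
This is the original image transposed (reflected across the top-left ↔ bottom-right diagonal).

Shapes have swapped their row and column positions — what was in the top-right is now in the bottom-left — a diagonal reflection.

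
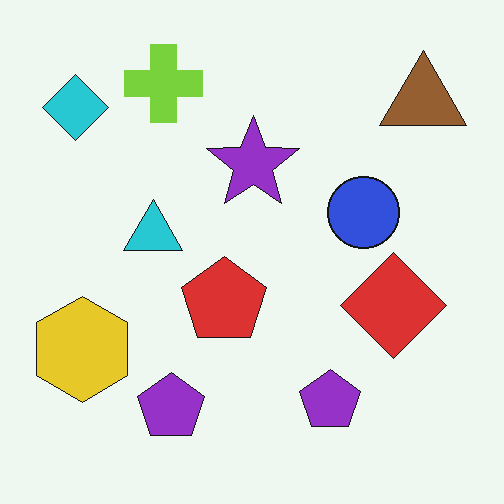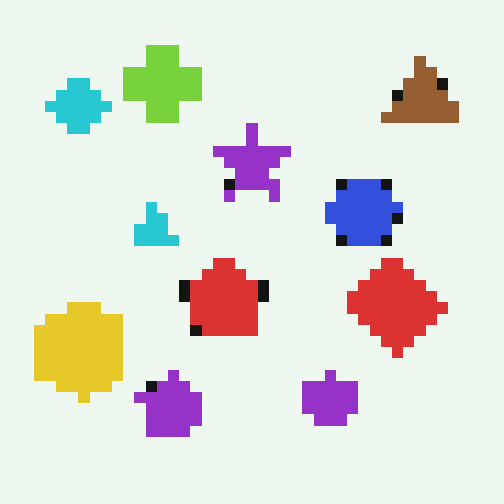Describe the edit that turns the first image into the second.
It was heavily pixelated into large blocks.

Shapes are reduced to large square blocks; fine edges and outlines are lost — a downscale-then-upscale (mosaic) effect.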